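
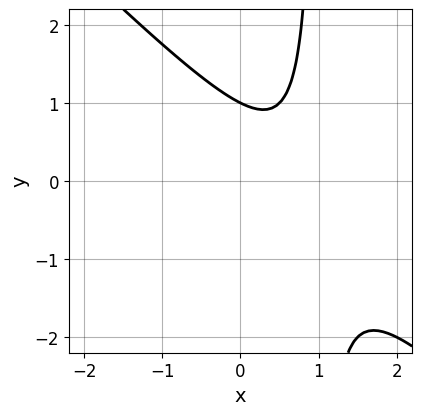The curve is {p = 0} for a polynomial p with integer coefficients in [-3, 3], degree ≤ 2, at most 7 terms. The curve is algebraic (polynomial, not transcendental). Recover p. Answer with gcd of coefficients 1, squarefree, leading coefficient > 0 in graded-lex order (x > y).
2*x^2 + 2*x*y - 3*x - 2*y + 2

The degree is 2 — a generic line meets the curve in up to 2 points.
From the axis intercepts and sections: one y-axis crossing is at y = 1; it misses every integer gridline on the x-axis.
Putting this together gives p.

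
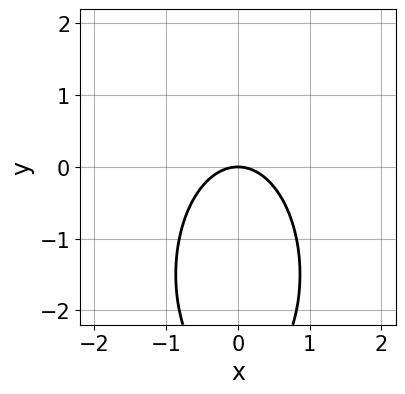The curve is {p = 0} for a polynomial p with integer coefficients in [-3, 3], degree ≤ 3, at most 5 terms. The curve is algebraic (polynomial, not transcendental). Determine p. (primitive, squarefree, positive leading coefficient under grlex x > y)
3*x^2 + y^2 + 3*y

First, deg p = 2.
Then, symmetries: mirror symmetry x ↦ −x ⇒ only even powers of x.
Then, against the integer gridlines: it meets the x-axis at x = 0 (among the integer gridlines); it crosses the y-axis at the gridline y = 0.
Finally, putting this together gives p.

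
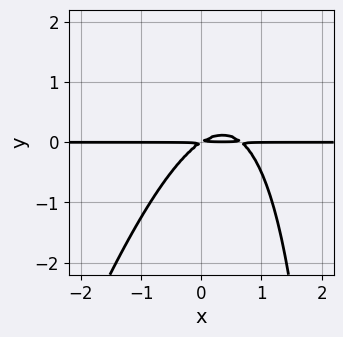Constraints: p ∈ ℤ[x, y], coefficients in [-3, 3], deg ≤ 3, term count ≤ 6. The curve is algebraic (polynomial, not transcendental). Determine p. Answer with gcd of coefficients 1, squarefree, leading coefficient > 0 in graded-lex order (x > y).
(a) deg p = 3. A generic line meets the curve in up to 3 points.
(b) Against the integer gridlines: the visible x-axis segment lies entirely on the curve.
(c) Assembling these constraints gives the stated polynomial.

3*x^2*y - x*y^2 - 2*x*y + 3*y^2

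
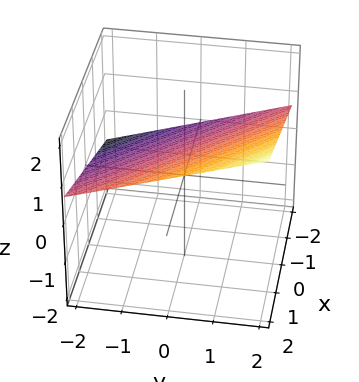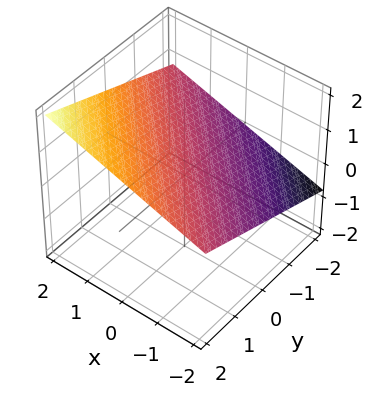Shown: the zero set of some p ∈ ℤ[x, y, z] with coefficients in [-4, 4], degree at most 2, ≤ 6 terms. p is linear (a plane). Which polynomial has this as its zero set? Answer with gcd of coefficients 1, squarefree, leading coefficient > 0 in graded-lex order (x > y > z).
1. deg p = 1. The surface is flat (a plane).
2. From the visible intercepts: it meets the x-axis at x = -2 (among the integer gridlines); it meets the y-axis at y = -2 (among the integer gridlines).
3. Putting this together gives p.

x + y - 3*z + 2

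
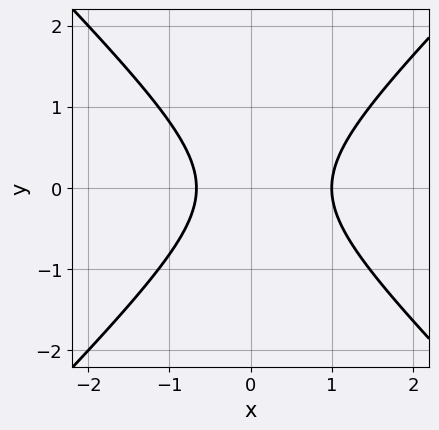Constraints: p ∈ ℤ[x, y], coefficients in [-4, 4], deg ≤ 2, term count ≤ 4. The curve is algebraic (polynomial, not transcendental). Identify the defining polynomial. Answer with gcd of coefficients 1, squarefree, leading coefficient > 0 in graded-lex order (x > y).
3*x^2 - 3*y^2 - x - 2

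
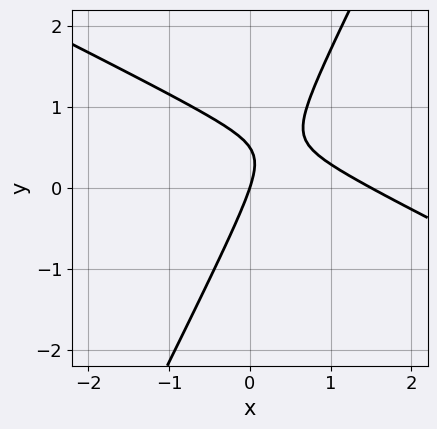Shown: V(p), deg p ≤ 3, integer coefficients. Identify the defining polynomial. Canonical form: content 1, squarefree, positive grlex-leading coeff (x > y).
2*x^2 + 3*x*y - 2*y^2 - 3*x + y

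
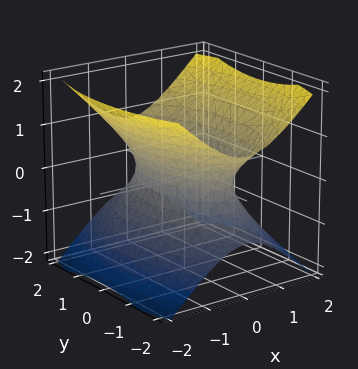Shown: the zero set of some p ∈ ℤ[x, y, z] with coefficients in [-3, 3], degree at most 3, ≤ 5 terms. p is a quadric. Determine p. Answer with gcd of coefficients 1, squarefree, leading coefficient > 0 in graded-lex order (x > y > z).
3*x^2 + y^2 - 3*z^2 - 2

1. deg p = 2. One connected sheet with a waist; a quadric.
2. Symmetries: it's symmetric under x → −x, forcing even powers of x; it's symmetric under z → −z, forcing even powers of z; it's symmetric under y → −y, forcing even powers of y.
3. Observable constraints: no z-intercept at any integer in the box.
4. Putting this together gives p.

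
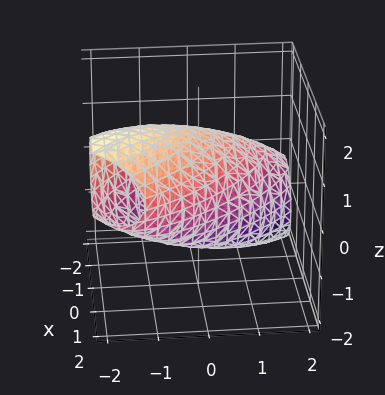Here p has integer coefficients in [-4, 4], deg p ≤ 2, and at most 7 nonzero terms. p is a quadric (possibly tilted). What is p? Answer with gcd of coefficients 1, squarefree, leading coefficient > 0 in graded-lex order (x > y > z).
First, the degree is 2 — no degree-1 surface has this shape.
Finally, matching integer coefficients to the picture gives p.

2*x^2 + 3*x*y + 2*y^2 + 2*y*z + 2*z^2 - 3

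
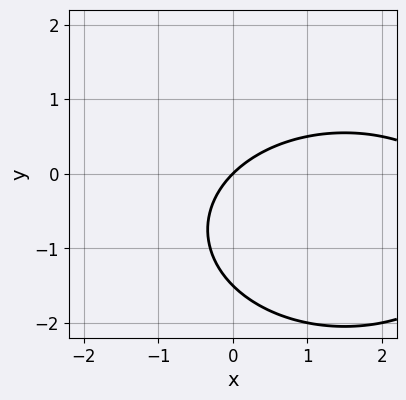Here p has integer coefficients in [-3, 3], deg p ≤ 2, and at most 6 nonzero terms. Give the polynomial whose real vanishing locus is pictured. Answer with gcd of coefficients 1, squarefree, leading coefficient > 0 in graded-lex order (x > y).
First, degree: no degree-1 curve has this shape, so deg p = 2.
Next, from the axis intercepts and sections: it meets the y-axis at y = 0 (among the integer gridlines); one x-axis crossing is at x = 0.
Finally, fitting integer coefficients to these (and the overall shape) gives p.

x^2 + 2*y^2 - 3*x + 3*y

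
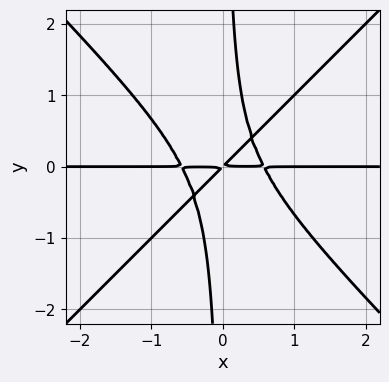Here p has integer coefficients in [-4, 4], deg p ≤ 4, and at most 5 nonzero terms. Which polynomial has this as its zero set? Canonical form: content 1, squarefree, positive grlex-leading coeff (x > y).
(a) Degree: the shape is more complex than any degree-3 curve, so deg p = 4.
(b) Against the integer gridlines: every point of the x-axis in the box is on the curve.
(c) Fitting integer coefficients to these (and the overall shape) gives p.

3*x^3*y - 3*x*y^3 - x*y + y^2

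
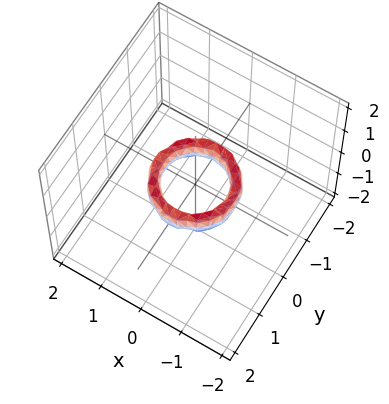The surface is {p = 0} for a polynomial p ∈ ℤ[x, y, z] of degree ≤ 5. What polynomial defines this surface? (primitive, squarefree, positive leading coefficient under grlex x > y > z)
First, degree: the shape is more complex than any degree-3 surface, so deg p = 4.
Next, symmetries: rotational symmetry about the z-axis ⇒ p depends on x, y only through x² + y².
Then, from the visible intercepts: the x-axis gridline crossings are at x ∈ {-1, 1}; the surface avoids every integer z-axis point in the box; the y-axis gridline crossings are at y ∈ {-1, 1}; a circular section at z = 0 has radius between 0 and 1.
Finally, assembling these constraints gives the stated polynomial.

2*x^4 + 4*x^2*y^2 + 2*y^4 - 3*x^2 - 3*y^2 + z^2 + 1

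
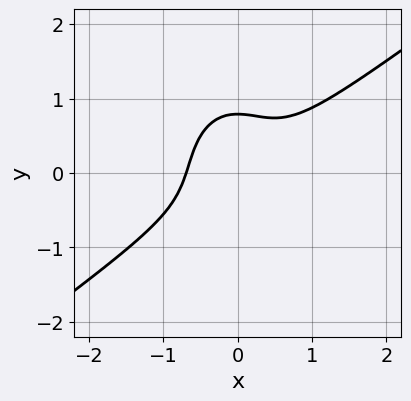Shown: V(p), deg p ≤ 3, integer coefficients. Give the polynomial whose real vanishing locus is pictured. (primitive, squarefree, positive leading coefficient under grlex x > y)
3*x^3 - 3*x^2*y - 2*y^3 + 1

1. Degree: a generic line meets the curve in up to 3 points, so deg p = 3.
2. Putting this together gives p.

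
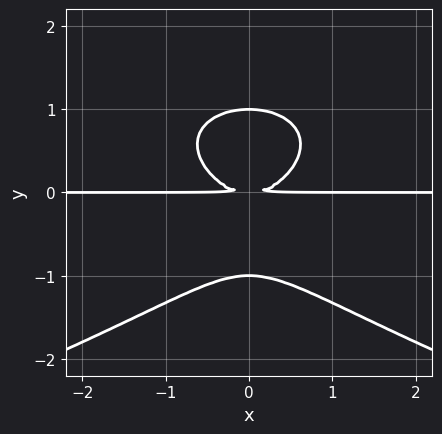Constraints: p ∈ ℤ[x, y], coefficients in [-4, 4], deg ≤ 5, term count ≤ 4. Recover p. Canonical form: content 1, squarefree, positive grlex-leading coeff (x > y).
1. The degree is 4 — the shape is more complex than any degree-3 curve.
2. Symmetries: mirror symmetry x ↦ −x ⇒ only even powers of x.
3. Reading off the gridlines: the visible x-axis segment lies entirely on the curve; the y-axis gridline crossings are at y ∈ {-1, 1}.
4. The integer polynomial consistent with all of this is the stated p.

y^4 + x^2*y - y^2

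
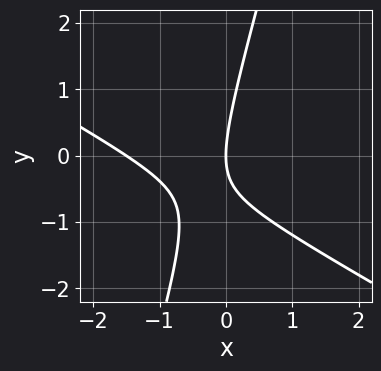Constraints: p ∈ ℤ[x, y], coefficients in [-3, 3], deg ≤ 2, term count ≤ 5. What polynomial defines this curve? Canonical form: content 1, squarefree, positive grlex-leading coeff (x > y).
2*x^2 + 3*x*y - y^2 + 3*x

1. The degree is 2 — the shape is more complex than any degree-1 curve.
2. Against the integer gridlines: one x-axis crossing is at x = 0; one y-axis crossing is at y = 0.
3. The integer polynomial consistent with all of this is the stated p.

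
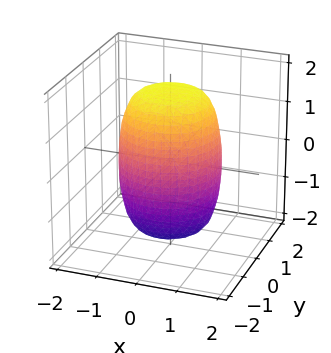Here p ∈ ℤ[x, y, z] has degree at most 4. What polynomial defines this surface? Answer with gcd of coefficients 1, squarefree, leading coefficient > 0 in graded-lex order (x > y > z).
1. The degree is 4 — the shape is more complex than any degree-3 surface.
2. Symmetries: rotational symmetry about the z-axis ⇒ p depends on x, y only through x² + y².
3. Reading off the gridlines: a circular section at z = -1 has radius between 1 and 2.
4. Fitting integer coefficients to these (and the overall shape) gives p.

2*x^4 + 4*x^2*y^2 + 2*y^4 - x^2 - y^2 + z^2 - 3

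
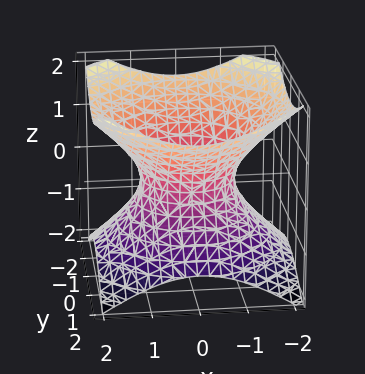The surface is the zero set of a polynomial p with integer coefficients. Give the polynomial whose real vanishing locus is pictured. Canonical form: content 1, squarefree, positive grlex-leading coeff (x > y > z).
1. deg p = 2.
2. Symmetries: mirror symmetry z ↦ −z ⇒ only even powers of z; the z-axis is an axis of rotation, so x and y enter only as x² + y².
3. From the visible intercepts: a circular section at z = -1 has radius between 1 and 2; the y-axis gridline crossings are at y ∈ {-1, 1}; no z-intercept at any integer in the box; the x-axis gridline crossings are at x ∈ {-1, 1}.
4. Together with the visible shape, these determine p as stated.

2*x^2 + 2*y^2 - 3*z^2 - 2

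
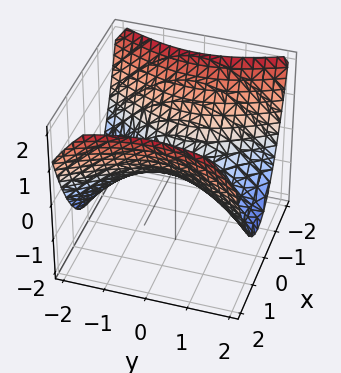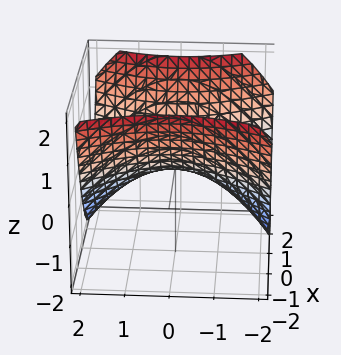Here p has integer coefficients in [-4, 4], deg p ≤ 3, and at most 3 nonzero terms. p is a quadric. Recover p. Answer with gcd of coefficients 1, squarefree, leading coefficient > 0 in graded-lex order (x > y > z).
First, deg p = 2.
Then, symmetries: the x ↦ −x reflection is a symmetry, so x appears only in even powers; it's symmetric under y → −y, forcing even powers of y.
Then, checking where it meets the axes: one y-axis crossing is at y = 0; it meets the z-axis at z = 0 (among the integer gridlines); it crosses the x-axis at the gridline x = 0.
Finally, assembling these constraints gives the stated polynomial.

2*x^2 - y^2 - 3*z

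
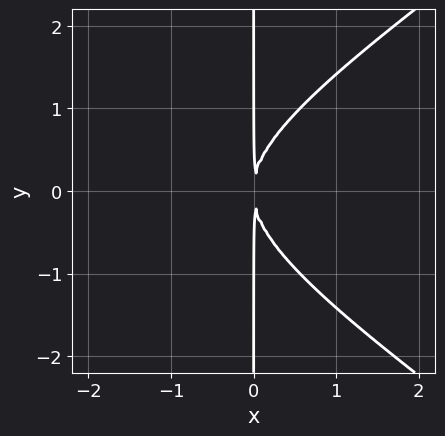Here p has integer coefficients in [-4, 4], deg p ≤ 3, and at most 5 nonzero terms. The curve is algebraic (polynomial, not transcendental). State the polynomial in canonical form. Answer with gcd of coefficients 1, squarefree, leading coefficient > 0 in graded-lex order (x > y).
x^3 - 2*x*y^2 + 3*x^2

(a) deg p = 3. The shape is more complex than any degree-2 curve.
(b) Symmetries: mirror symmetry y ↦ −y ⇒ only even powers of y.
(c) From the visible intercepts: the visible y-axis segment lies entirely on the curve.
(d) Fitting integer coefficients to these (and the overall shape) gives p.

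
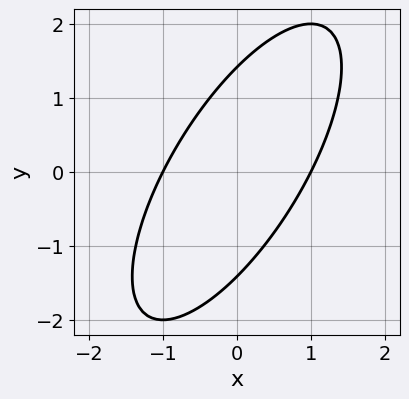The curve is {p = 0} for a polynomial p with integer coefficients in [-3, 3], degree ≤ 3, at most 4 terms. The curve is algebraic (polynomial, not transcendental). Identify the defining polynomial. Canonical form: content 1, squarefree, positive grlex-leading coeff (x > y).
First, deg p = 2.
Next, reading off the gridlines: among the integer gridlines, it crosses the x-axis at x ∈ {-1, 1}.
Finally, putting this together gives p.

2*x^2 - 2*x*y + y^2 - 2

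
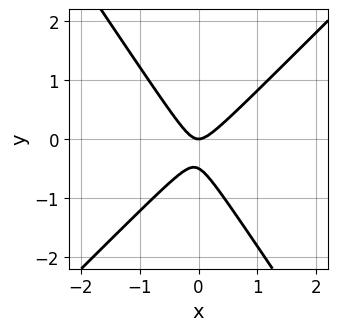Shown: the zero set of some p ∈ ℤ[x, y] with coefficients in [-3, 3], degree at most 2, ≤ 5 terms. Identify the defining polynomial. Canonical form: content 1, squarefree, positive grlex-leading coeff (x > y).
3*x^2 - x*y - 2*y^2 - y

First, deg p = 2. The shape is more complex than any degree-1 curve.
Next, reading off the gridlines: one x-axis crossing is at x = 0; it meets the y-axis at y = 0 (among the integer gridlines).
Finally, fitting integer coefficients to these (and the overall shape) gives p.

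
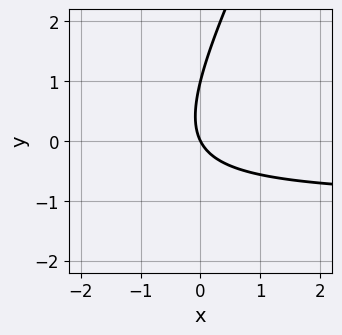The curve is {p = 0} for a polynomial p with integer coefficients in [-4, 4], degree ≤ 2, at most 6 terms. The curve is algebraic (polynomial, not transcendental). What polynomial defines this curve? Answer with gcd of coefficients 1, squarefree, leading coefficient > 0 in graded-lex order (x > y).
(a) deg p = 2.
(b) Observable constraints: among the integer gridlines, it crosses the y-axis at y ∈ {0, 1}; it meets the x-axis at x = 0 (among the integer gridlines).
(c) Assembling these constraints gives the stated polynomial.

2*x*y - y^2 + 2*x + y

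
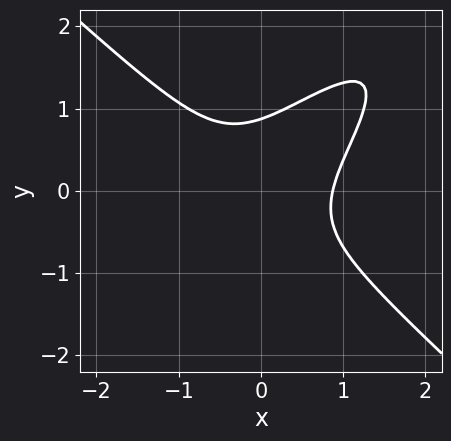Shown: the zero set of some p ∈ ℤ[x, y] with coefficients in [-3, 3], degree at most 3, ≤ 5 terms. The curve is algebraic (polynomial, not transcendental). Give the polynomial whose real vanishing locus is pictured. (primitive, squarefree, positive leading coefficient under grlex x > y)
deg p = 3. The shape is more complex than any degree-2 curve.
Solving for integer coefficients yields p as stated.

3*x^3 - 2*x^2*y - 3*x*y^2 + 3*y^3 - 2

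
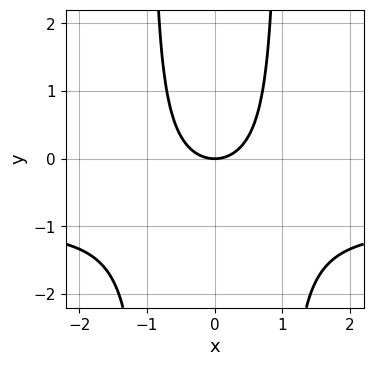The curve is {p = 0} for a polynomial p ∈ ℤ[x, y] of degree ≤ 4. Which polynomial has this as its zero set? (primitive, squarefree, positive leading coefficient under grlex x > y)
x^2*y + x^2 - y

The degree is 3 — no degree-2 curve has this shape.
Symmetries: mirror symmetry x ↦ −x ⇒ only even powers of x.
Reading off the gridlines: one y-axis crossing is at y = 0; it meets the x-axis at x = 0 (among the integer gridlines).
Fitting integer coefficients to these (and the overall shape) gives p.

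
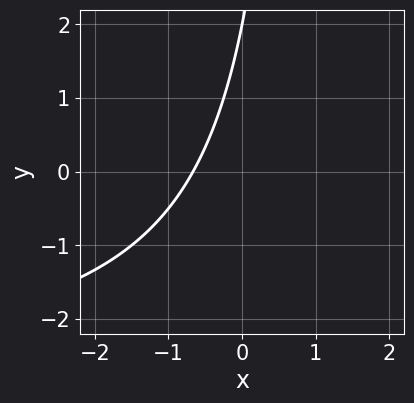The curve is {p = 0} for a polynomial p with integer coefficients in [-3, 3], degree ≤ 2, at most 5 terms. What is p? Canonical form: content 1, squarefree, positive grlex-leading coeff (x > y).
x*y + 3*x - y + 2

First, the degree is 2 — the shape is more complex than any degree-1 curve.
Then, reading off the gridlines: it crosses the y-axis at the gridline y = 2.
Finally, the integer polynomial consistent with all of this is the stated p.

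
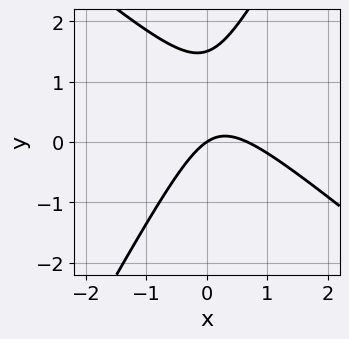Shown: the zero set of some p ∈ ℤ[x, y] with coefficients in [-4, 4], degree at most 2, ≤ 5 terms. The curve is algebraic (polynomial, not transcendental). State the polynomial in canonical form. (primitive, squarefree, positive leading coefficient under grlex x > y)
3*x^2 + 2*x*y - 2*y^2 - 2*x + 3*y

The degree is 2 — no degree-1 curve has this shape.
Observable constraints: it crosses the y-axis at the gridline y = 0; it crosses the x-axis at the gridline x = 0.
Putting this together gives p.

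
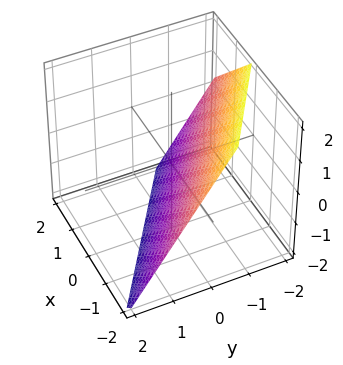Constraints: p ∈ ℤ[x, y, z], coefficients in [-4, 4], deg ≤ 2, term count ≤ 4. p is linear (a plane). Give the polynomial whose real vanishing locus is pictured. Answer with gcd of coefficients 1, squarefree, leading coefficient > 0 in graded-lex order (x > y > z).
2*x + 3*y + 2*z + 2

First, deg p = 1.
Then, from the axis intercepts and sections: it crosses the z-axis at the gridline z = -1; one x-axis crossing is at x = -1.
Finally, these observations pin down the coefficients.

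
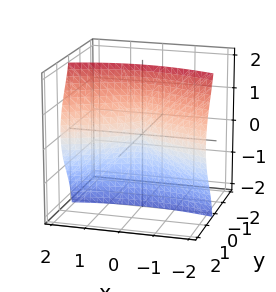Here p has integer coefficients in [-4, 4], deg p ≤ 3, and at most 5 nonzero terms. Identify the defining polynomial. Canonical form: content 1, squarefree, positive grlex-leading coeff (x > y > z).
3*y^3 + 3*y*z^2 - x^2 - y*z

First, the degree is 3 — no degree-2 surface has this shape.
Then, from the axis intercepts and sections: it crosses the x-axis at the gridline x = 0; one y-axis crossing is at y = 0.
Finally, solving for integer coefficients yields p as stated. Check: (0, 0, -2) on the z-axis lies on the surface, and p(0, 0, -2) = 0. ✓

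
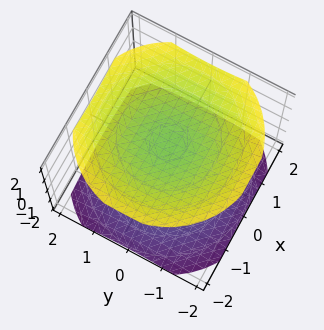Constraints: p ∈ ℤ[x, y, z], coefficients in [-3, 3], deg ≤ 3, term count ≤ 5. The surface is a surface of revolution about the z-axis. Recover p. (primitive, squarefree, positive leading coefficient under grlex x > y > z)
x^2 + y^2 - 2*z^2 + 3

First, there are 2 components. Treating them together as one polynomial.
Then, deg p = 2. The shape is more complex than any degree-1 surface.
Then, symmetry: the surface is invariant under rotation about z: p = q(x² + y², z).
Next, from the axis intercepts and sections: the surface avoids every integer x-axis point in the box; it misses every integer gridline on the y-axis.
Finally, together with the visible shape, these determine p as stated.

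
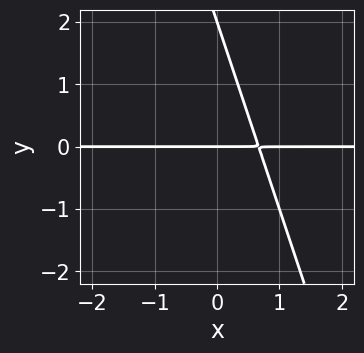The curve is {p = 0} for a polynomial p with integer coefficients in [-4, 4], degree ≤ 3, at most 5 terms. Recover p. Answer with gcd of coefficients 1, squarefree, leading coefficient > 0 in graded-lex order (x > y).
3*x*y + y^2 - 2*y

Degree: the shape is more complex than any degree-1 curve, so deg p = 2.
From the visible intercepts: the y-axis gridline crossings are at y ∈ {0, 2}; the visible x-axis segment lies entirely on the curve.
Together with the visible shape, these determine p as stated.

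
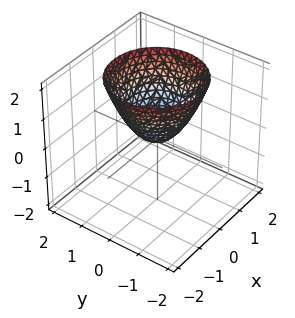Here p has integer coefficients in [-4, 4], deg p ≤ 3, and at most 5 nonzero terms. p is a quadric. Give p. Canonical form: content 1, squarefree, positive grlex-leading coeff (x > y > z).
x^2 + y^2 - z

1. deg p = 2. A single bowl opening along one axis; a quadric.
2. Symmetries: rotational symmetry about the z-axis ⇒ p depends on x, y only through x² + y².
3. From the axis intercepts and sections: a circular section at z = 1 has radius exactly 1; it meets the x-axis at x = 0 (among the integer gridlines); one z-axis crossing is at z = 0; one y-axis crossing is at y = 0.
4. Matching integer coefficients to the picture gives p.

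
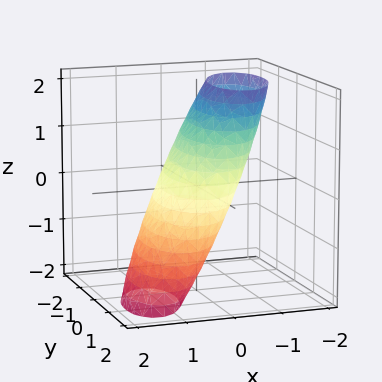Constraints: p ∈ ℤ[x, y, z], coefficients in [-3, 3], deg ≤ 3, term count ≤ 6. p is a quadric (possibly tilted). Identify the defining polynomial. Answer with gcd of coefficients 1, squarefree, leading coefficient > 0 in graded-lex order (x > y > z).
3*x^2 - x*y + 3*x*z + y^2 + z^2 - 2

1. Degree: the shape is more complex than any degree-1 surface, so deg p = 2.
2. Putting this together gives p.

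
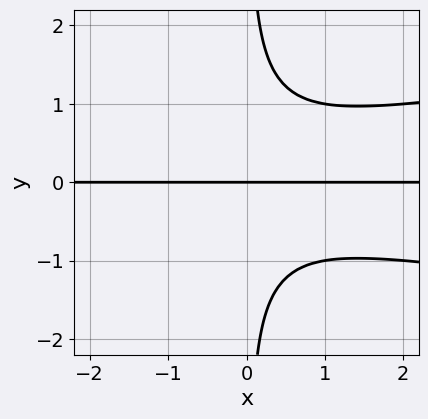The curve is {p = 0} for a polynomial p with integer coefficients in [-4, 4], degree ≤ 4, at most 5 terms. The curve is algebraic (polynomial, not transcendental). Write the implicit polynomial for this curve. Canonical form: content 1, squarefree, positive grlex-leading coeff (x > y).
3*x*y^3 - x^2*y - 2*y

(a) Degree: no degree-3 curve has this shape, so deg p = 4.
(b) Observable constraints: it meets the y-axis at y = 0 (among the integer gridlines); every point of the x-axis in the box is on the curve.
(c) Fitting integer coefficients to these (and the overall shape) gives p.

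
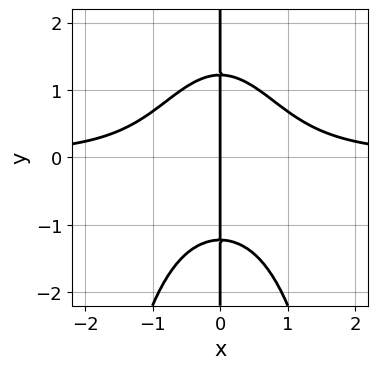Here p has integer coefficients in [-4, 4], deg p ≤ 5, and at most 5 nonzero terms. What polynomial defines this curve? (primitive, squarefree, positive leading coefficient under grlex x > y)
3*x^3*y + 2*x*y^2 - 3*x

deg p = 4.
From the visible intercepts: every point of the y-axis in the box is on the curve; it crosses the x-axis at the gridline x = 0.
Assembling these constraints gives the stated polynomial.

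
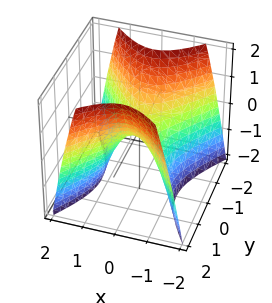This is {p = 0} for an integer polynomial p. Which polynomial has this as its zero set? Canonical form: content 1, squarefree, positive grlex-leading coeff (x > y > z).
deg p = 2.
Symmetries: it's symmetric under x → −x, forcing even powers of x; mirror symmetry y ↦ −y ⇒ only even powers of y.
From the axis intercepts and sections: it crosses the z-axis at the gridline z = 0; it crosses the x-axis at the gridline x = 0.
Solving for integer coefficients yields p as stated.

3*x^2 - 2*y^2 + 2*z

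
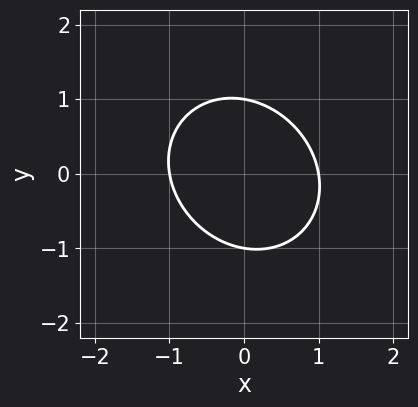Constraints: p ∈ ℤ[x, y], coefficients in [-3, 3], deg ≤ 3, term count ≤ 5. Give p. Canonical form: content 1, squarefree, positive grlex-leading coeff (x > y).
3*x^2 + x*y + 3*y^2 - 3

(a) Degree: a generic line meets the curve in up to 2 points, so deg p = 2.
(b) Reading off the gridlines: the y-axis gridline crossings are at y ∈ {-1, 1}; among the integer gridlines, it crosses the x-axis at x ∈ {-1, 1}.
(c) The integer polynomial consistent with all of this is the stated p.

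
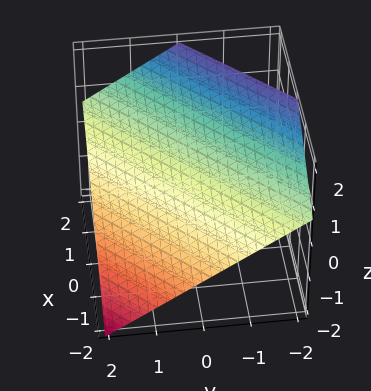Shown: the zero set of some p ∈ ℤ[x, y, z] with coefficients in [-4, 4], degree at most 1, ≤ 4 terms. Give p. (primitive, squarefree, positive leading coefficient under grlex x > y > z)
(a) deg p = 1.
(b) From the axis intercepts and sections: it crosses the y-axis at the gridline y = 1; it meets the x-axis at x = -1 (among the integer gridlines).
(c) The integer polynomial consistent with all of this is the stated p.

2*x - 2*y - 3*z + 2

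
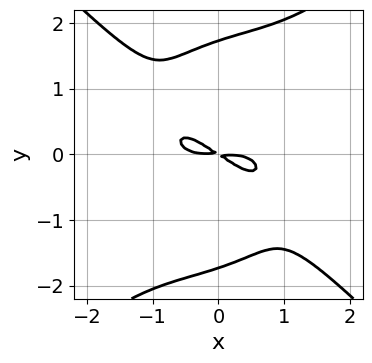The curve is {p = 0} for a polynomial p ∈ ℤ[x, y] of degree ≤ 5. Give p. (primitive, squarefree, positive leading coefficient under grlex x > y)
x^4 - y^4 + 2*x*y + 3*y^2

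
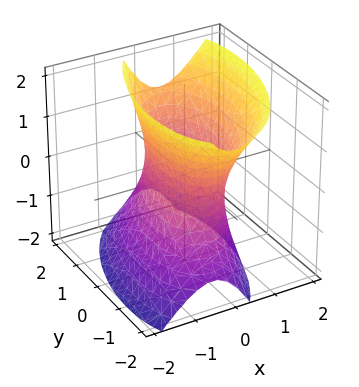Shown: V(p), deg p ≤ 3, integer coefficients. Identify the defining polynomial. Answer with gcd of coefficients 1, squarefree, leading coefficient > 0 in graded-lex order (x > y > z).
3*x^2 - x*y - x*z + y^2 - z^2 - 2

The degree is 2 — a generic line meets the surface in up to 2 points.
Against the integer gridlines: the surface avoids every integer z-axis point in the box.
Matching integer coefficients to the picture gives p.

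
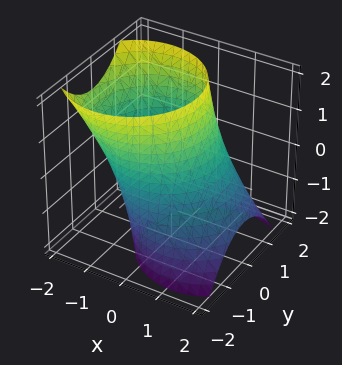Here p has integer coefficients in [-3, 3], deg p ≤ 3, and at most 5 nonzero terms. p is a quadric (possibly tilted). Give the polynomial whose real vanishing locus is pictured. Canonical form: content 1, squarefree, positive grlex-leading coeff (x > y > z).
First, the degree is 2 — a generic line meets the surface in up to 2 points.
Next, checking where it meets the axes: it misses every integer gridline on the z-axis.
Finally, assembling these constraints gives the stated polynomial.

x^2 + x*z + y^2 - 2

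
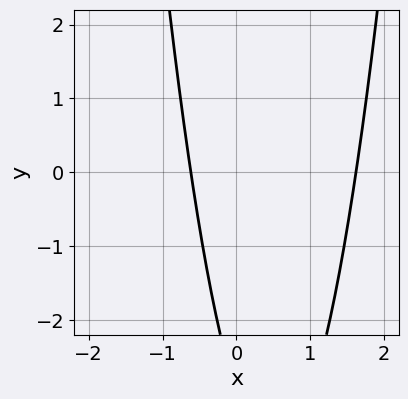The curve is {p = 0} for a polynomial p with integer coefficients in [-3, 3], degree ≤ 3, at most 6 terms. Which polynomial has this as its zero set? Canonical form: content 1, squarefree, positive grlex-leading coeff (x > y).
1. deg p = 2.
2. From the axis intercepts and sections: it misses every integer gridline on the y-axis.
3. Together with the visible shape, these determine p as stated.

3*x^2 - 3*x - y - 3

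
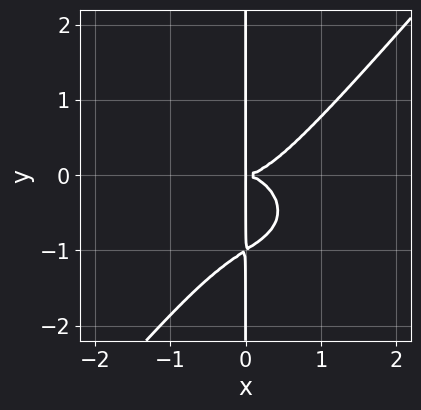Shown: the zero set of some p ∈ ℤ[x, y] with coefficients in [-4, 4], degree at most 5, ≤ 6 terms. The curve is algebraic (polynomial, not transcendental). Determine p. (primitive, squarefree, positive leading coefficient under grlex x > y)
2*x^4 + 2*x^2*y^2 - 3*x*y^3 - 3*x*y^2

1. deg p = 4. A generic line meets the curve in up to 4 points.
2. From the axis intercepts and sections: the visible y-axis segment lies entirely on the curve.
3. The integer polynomial consistent with all of this is the stated p.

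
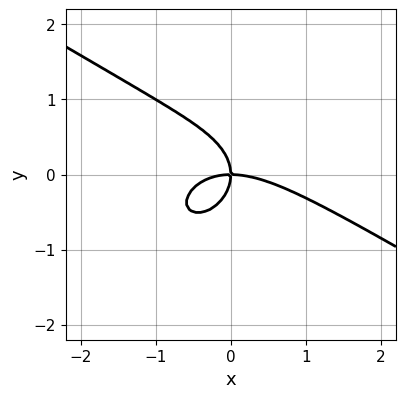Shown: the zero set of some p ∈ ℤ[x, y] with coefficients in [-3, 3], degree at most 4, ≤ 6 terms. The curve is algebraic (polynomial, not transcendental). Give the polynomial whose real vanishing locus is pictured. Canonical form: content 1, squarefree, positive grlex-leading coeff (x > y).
x^3 + x^2*y + 2*y^3 + 2*x*y

The degree is 3 — a generic line meets the curve in up to 3 points.
From the visible intercepts: it crosses the y-axis at the gridline y = 0; one x-axis crossing is at x = 0.
Together with the visible shape, these determine p as stated.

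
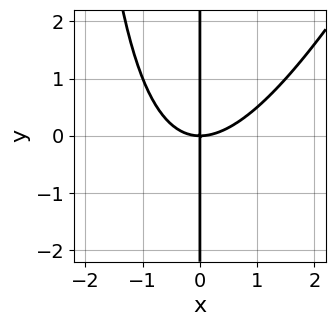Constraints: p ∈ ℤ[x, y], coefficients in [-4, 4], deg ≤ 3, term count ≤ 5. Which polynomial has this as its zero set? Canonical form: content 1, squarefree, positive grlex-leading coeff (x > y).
1. The degree is 3 — a generic line meets the curve in up to 3 points.
2. Against the integer gridlines: one x-axis crossing is at x = 0; every point of the y-axis in the box is on the curve.
3. Matching integer coefficients to the picture gives p.

2*x^3 - x^2*y - 3*x*y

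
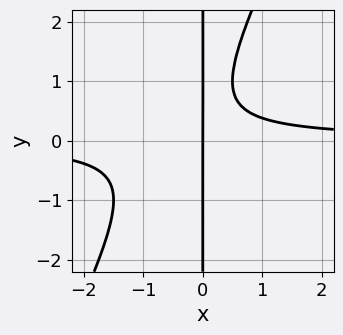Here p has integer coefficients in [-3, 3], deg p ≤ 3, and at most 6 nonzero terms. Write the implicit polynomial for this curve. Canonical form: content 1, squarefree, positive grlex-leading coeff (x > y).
2*x^2*y - x*y^2 + x*y - x

1. Degree: the shape is more complex than any degree-2 curve, so deg p = 3.
2. Against the integer gridlines: every point of the y-axis in the box is on the curve; one x-axis crossing is at x = 0.
3. Matching integer coefficients to the picture gives p.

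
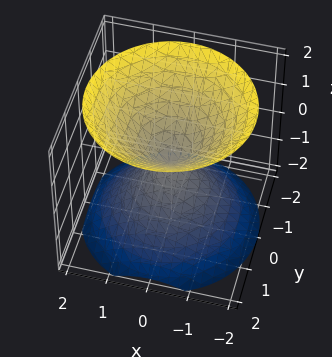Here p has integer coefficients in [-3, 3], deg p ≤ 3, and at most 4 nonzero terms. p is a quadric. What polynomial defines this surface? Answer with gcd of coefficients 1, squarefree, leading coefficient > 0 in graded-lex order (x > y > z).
1. The picture has 2 separate pieces. Treating them together as one polynomial.
2. Degree: two nappes meeting at a single point; a quadric, so deg p = 2.
3. Symmetries: the z-axis is an axis of rotation, so x and y enter only as x² + y²; it's symmetric under z → −z, forcing even powers of z.
4. Against the integer gridlines: it crosses the z-axis at the gridline z = 0; it crosses the y-axis at the gridline y = 0; it meets the x-axis at x = 0 (among the integer gridlines); a circular section at z = -1 has radius exactly 1.
5. Assembling these constraints gives the stated polynomial.

x^2 + y^2 - z^2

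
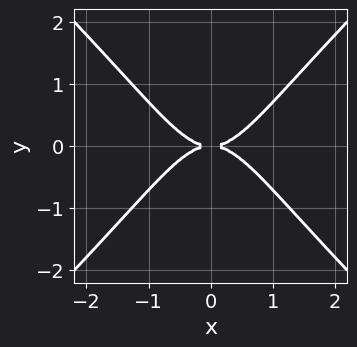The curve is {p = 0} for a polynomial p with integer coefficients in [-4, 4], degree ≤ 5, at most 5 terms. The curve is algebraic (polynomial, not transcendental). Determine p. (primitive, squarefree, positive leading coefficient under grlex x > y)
1. The degree is 4 — the shape is more complex than any degree-3 curve.
2. Symmetries: it's symmetric under y → −y, forcing even powers of y; mirror symmetry x ↦ −x ⇒ only even powers of x.
3. Reading off the gridlines: one x-axis crossing is at x = 0; it crosses the y-axis at the gridline y = 0.
4. Putting this together gives p.

x^4 - x^2*y^2 - y^2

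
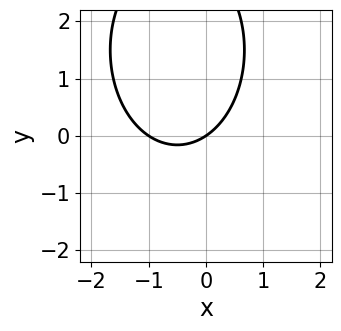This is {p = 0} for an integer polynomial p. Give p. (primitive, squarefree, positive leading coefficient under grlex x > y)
2*x^2 + y^2 + 2*x - 3*y

First, the degree is 2 — no degree-1 curve has this shape.
Next, from the visible intercepts: among the integer gridlines, it crosses the x-axis at x ∈ {-1, 0}; it crosses the y-axis at the gridline y = 0.
Finally, fitting integer coefficients to these (and the overall shape) gives p.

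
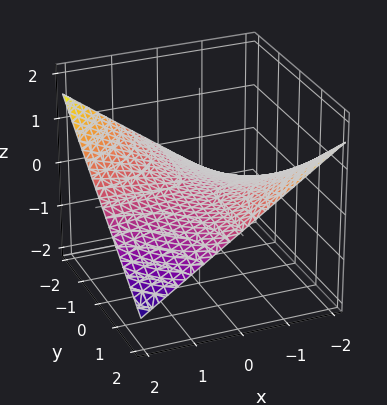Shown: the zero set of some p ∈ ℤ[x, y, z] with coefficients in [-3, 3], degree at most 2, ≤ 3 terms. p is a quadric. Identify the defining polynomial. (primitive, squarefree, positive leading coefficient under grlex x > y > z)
First, the degree is 2 — a hyperbolic paraboloid; a quadric.
Then, from the axis intercepts and sections: the visible y-axis segment lies entirely on the surface; every point of the x-axis in the box is on the surface.
Finally, solving for integer coefficients yields p as stated.

x*y + 3*z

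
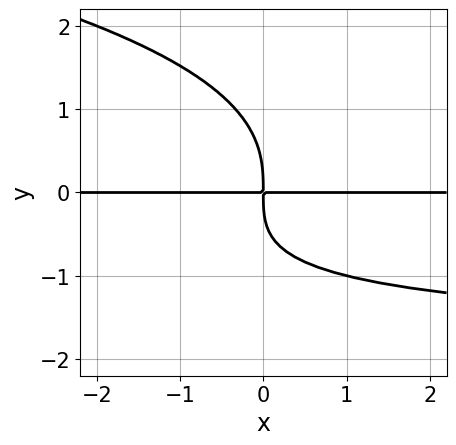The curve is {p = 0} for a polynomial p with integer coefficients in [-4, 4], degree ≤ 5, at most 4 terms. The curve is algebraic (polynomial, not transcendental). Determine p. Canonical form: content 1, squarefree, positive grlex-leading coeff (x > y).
y^4 + x*y^2 + 2*x*y

deg p = 4.
Against the integer gridlines: the visible x-axis segment lies entirely on the curve.
The integer polynomial consistent with all of this is the stated p.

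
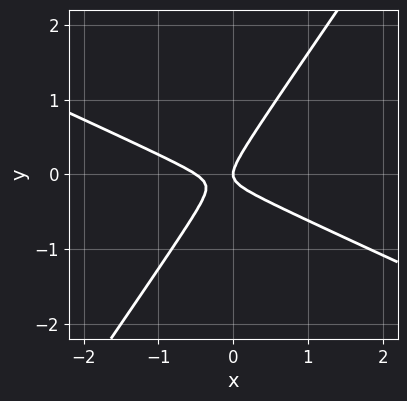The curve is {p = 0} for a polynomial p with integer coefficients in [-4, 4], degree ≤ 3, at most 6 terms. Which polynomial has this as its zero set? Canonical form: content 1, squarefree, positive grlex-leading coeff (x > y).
2*x^2 + 3*x*y - 3*y^2 + x

deg p = 2. The shape is more complex than any degree-1 curve.
Reading off the gridlines: it meets the x-axis at x = 0 (among the integer gridlines); one y-axis crossing is at y = 0.
The integer polynomial consistent with all of this is the stated p.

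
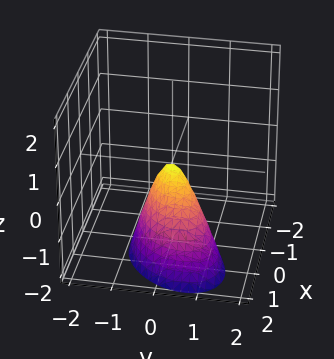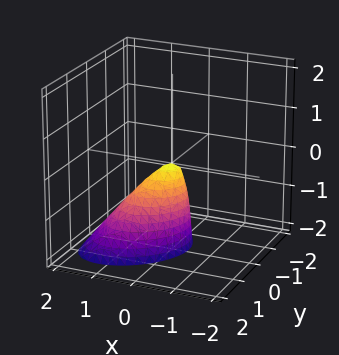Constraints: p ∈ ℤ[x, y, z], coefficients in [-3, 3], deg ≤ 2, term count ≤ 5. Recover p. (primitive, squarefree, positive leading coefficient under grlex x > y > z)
3*x^2 - 2*x*y + 2*x*z + 3*y^2 + z

(a) deg p = 2. No degree-1 surface has this shape.
(b) From the axis intercepts and sections: one z-axis crossing is at z = 0; it meets the y-axis at y = 0 (among the integer gridlines); one x-axis crossing is at x = 0.
(c) Together with the visible shape, these determine p as stated.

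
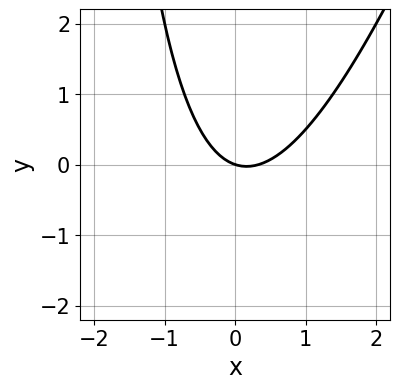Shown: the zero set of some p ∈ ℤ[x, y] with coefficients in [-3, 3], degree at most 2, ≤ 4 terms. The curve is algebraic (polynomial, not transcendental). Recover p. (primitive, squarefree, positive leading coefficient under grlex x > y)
3*x^2 - x*y - x - 3*y

The degree is 2 — a generic line meets the curve in up to 2 points.
From the visible intercepts: it meets the x-axis at x = 0 (among the integer gridlines); it meets the y-axis at y = 0 (among the integer gridlines).
Fitting integer coefficients to these (and the overall shape) gives p.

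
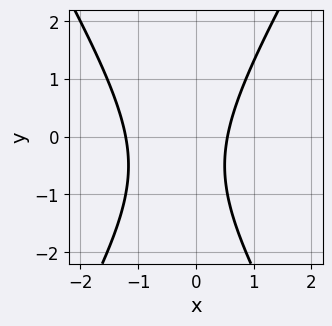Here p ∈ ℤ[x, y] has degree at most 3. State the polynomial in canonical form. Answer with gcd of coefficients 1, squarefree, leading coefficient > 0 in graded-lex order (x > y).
3*x^2 - y^2 + 2*x - y - 2

First, the degree is 2 — the shape is more complex than any degree-1 curve.
Next, observable constraints: no y-intercept at any integer in the box.
Finally, together with the visible shape, these determine p as stated.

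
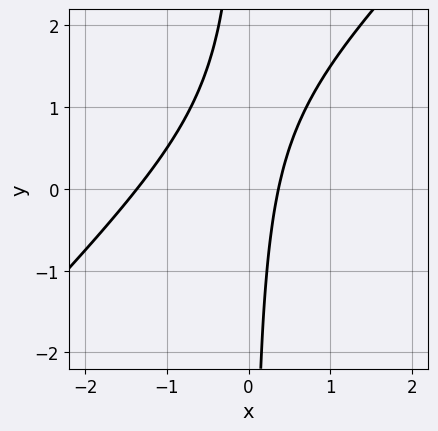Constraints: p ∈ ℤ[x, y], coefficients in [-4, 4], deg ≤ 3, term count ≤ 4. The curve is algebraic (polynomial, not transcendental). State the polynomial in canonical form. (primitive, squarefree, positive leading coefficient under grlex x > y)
1. Degree: a generic line meets the curve in up to 2 points, so deg p = 2.
2. Against the integer gridlines: it misses every integer gridline on the y-axis.
3. Assembling these constraints gives the stated polynomial.

2*x^2 - 2*x*y + 2*x - 1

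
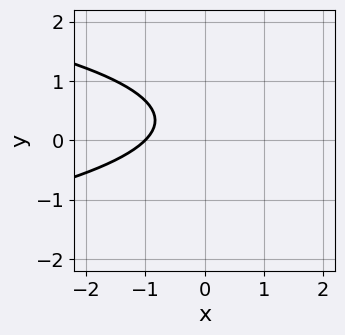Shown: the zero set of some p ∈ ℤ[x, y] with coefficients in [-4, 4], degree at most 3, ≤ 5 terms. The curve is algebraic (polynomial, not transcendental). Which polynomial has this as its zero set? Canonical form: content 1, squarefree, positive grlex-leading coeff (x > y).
3*y^2 + 2*x - 2*y + 2

(a) The degree is 2 — no degree-1 curve has this shape.
(b) From the visible intercepts: the curve avoids every integer y-axis point in the box; one x-axis crossing is at x = -1.
(c) Putting this together gives p.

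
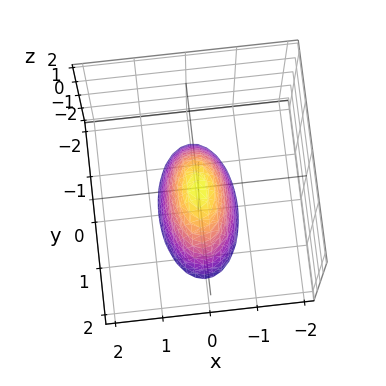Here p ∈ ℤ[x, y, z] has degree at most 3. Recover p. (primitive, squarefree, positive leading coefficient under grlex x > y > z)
3*x^2 + y^2 + z

First, the degree is 2 — a single bowl opening along one axis; a quadric.
Next, symmetries: the y ↦ −y reflection is a symmetry, so y appears only in even powers; it's symmetric under x → −x, forcing even powers of x.
Next, reading off the gridlines: one z-axis crossing is at z = 0; it meets the x-axis at x = 0 (among the integer gridlines); it meets the y-axis at y = 0 (among the integer gridlines).
Finally, putting this together gives p.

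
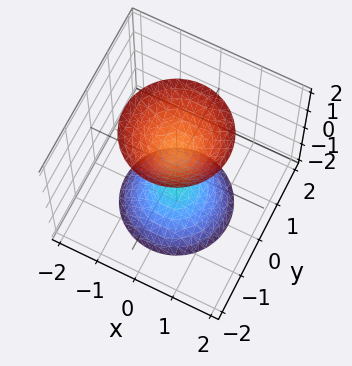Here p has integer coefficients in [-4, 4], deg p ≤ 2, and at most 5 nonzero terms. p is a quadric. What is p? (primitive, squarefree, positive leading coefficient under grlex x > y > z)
2*x^2 + 2*y^2 - z^2 + 1

(a) I count 2 distinct pieces. Treating them together as one polynomial.
(b) deg p = 2. Two separate bowl-shaped sheets opening away from each other; a quadric.
(c) Symmetries: mirror symmetry z ↦ −z ⇒ only even powers of z; the z-axis is an axis of rotation, so x and y enter only as x² + y².
(d) Observable constraints: the z-axis gridline crossings are at z ∈ {-1, 1}; a circular section at z = -2 has radius between 1 and 2; the surface avoids every integer y-axis point in the box.
(e) The integer polynomial consistent with all of this is the stated p.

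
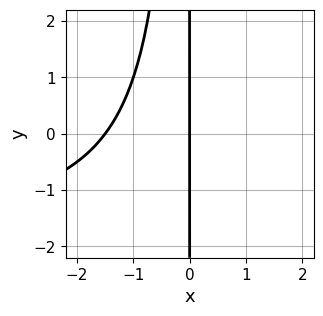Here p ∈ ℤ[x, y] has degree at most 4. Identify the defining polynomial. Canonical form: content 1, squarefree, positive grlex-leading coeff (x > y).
x^2*y + 2*x^2 + 3*x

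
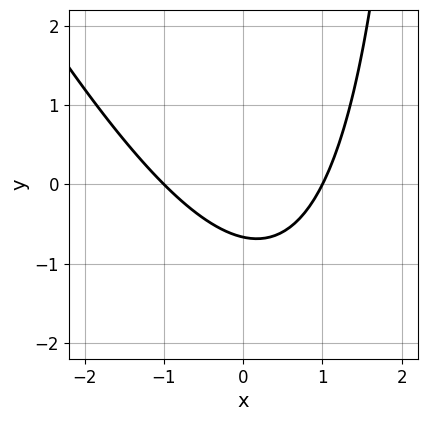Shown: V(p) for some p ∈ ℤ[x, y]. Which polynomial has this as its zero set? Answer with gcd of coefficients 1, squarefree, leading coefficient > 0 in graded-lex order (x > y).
(a) deg p = 2. A generic line meets the curve in up to 2 points.
(b) Reading off the gridlines: among the integer gridlines, it crosses the x-axis at x ∈ {-1, 1}.
(c) Putting this together gives p.

2*x^2 + x*y - 3*y - 2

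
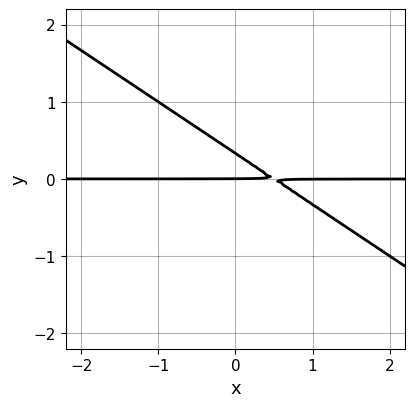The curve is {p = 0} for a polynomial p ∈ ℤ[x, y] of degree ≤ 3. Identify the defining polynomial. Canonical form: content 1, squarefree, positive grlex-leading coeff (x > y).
2*x*y + 3*y^2 - y

Degree: no degree-1 curve has this shape, so deg p = 2.
Checking where it meets the axes: it meets the y-axis at y = 0 (among the integer gridlines); every point of the x-axis in the box is on the curve.
Assembling these constraints gives the stated polynomial.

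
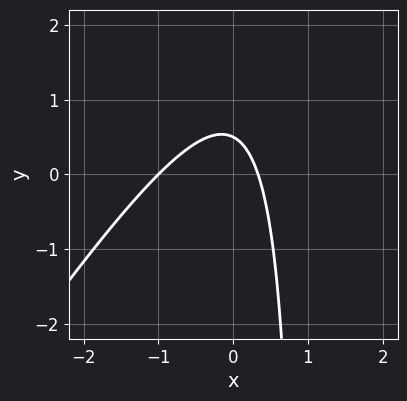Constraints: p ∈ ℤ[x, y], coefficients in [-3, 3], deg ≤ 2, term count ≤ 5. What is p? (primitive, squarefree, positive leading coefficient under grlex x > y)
Degree: no degree-1 curve has this shape, so deg p = 2.
Checking where it meets the axes: it meets the x-axis at x = -1 (among the integer gridlines).
Matching integer coefficients to the picture gives p.

3*x^2 - 2*x*y + 2*x + 2*y - 1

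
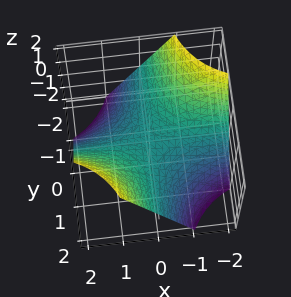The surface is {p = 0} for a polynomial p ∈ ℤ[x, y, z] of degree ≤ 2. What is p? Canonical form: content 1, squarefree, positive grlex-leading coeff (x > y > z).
x*y - z

(a) Degree: a saddle surface; a quadric, so deg p = 2.
(b) From the axis intercepts and sections: every point of the y-axis in the box is on the surface; every point of the x-axis in the box is on the surface; it meets the z-axis at z = 0 (among the integer gridlines).
(c) Putting this together gives p.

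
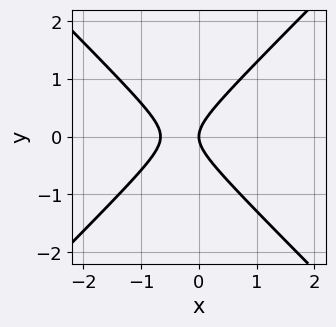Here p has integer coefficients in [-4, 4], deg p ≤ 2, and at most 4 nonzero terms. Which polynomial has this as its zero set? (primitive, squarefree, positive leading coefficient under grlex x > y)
Degree: a generic line meets the curve in up to 2 points, so deg p = 2.
Symmetries: mirror symmetry y ↦ −y ⇒ only even powers of y.
Reading off the gridlines: one x-axis crossing is at x = 0; it meets the y-axis at y = 0 (among the integer gridlines).
These observations pin down the coefficients.

3*x^2 - 3*y^2 + 2*x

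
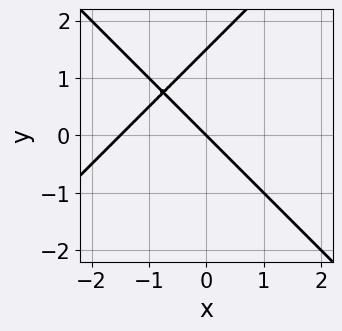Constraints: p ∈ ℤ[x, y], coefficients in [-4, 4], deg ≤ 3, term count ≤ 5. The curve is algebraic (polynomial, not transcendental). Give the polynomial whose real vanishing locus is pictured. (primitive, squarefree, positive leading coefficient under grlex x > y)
1. The degree is 2 — no degree-1 curve has this shape.
2. Checking where it meets the axes: one x-axis crossing is at x = 0; it crosses the y-axis at the gridline y = 0.
3. These observations pin down the coefficients.

2*x^2 - 2*y^2 + 3*x + 3*y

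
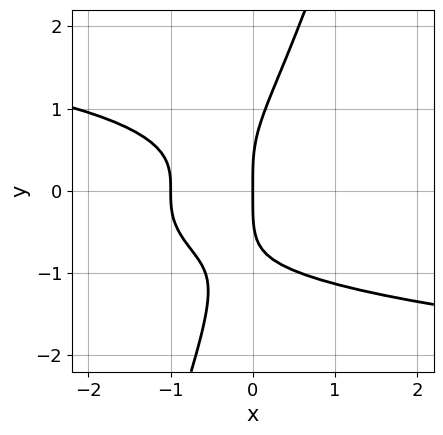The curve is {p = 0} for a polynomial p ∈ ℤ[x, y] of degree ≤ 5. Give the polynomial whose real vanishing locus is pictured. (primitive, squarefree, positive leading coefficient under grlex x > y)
3*x*y^3 - y^4 + 3*x^2 + 3*x

First, the degree is 4 — a generic line meets the curve in up to 4 points.
Next, from the axis intercepts and sections: among the integer gridlines, it crosses the x-axis at x ∈ {-1, 0}; it meets the y-axis at y = 0 (among the integer gridlines).
Finally, fitting integer coefficients to these (and the overall shape) gives p.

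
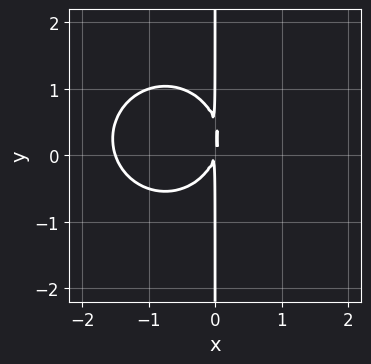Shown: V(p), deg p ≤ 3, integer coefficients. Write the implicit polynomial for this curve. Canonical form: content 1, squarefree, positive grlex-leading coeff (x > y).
1. Degree: no degree-2 curve has this shape, so deg p = 3.
2. Checking where it meets the axes: every point of the y-axis in the box is on the curve.
3. Fitting integer coefficients to these (and the overall shape) gives p.

2*x^3 + 2*x*y^2 + 3*x^2 - x*y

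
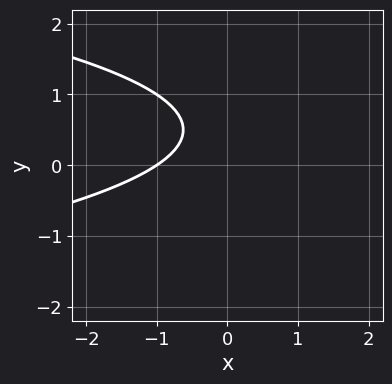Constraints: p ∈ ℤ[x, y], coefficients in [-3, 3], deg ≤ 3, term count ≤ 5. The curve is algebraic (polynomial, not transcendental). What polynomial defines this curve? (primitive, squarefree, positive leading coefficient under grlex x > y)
3*y^2 + 2*x - 3*y + 2

(a) deg p = 2. A generic line meets the curve in up to 2 points.
(b) Reading off the gridlines: the curve avoids every integer y-axis point in the box; it meets the x-axis at x = -1 (among the integer gridlines).
(c) Fitting integer coefficients to these (and the overall shape) gives p.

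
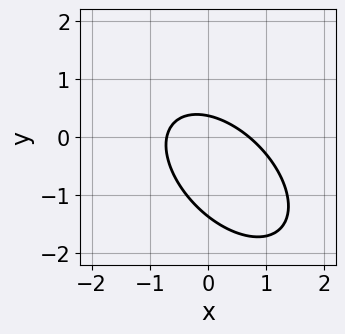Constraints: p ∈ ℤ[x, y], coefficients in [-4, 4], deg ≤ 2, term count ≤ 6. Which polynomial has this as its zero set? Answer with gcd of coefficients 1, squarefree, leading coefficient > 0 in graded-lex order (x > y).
(a) Degree: a generic line meets the curve in up to 2 points, so deg p = 2.
(b) Putting this together gives p.

2*x^2 + 2*x*y + 2*y^2 + 2*y - 1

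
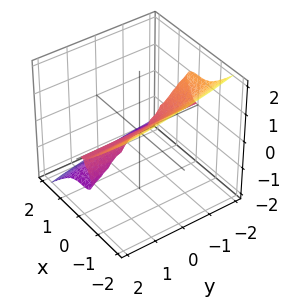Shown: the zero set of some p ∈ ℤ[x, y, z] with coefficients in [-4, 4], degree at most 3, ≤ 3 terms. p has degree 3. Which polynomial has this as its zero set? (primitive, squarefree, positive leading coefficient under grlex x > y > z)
1. deg p = 3.
2. Against the integer gridlines: every point of the y-axis in the box is on the surface; one z-axis crossing is at z = 0.
3. Fitting integer coefficients to these (and the overall shape) gives p.

2*x^3 + y*z^2 + 2*z^3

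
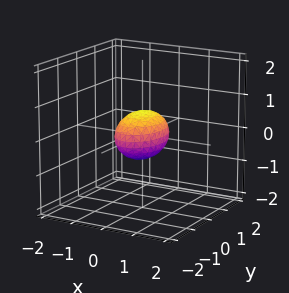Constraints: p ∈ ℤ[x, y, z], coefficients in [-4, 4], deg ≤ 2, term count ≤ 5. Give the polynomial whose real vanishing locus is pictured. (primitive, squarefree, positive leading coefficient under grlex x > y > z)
2*x^2 + y^2 + 2*z^2 - 1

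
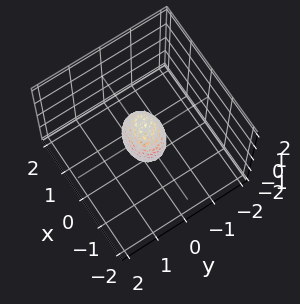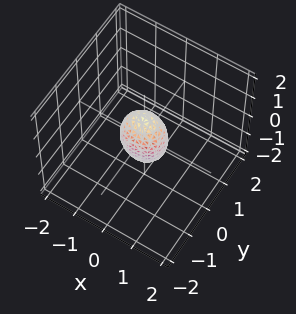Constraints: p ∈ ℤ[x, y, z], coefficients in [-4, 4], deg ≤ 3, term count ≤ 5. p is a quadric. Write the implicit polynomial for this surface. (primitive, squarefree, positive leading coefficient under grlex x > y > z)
(a) Degree: bounded and convex; a quadric, so deg p = 2.
(b) Symmetries: the x ↦ −x reflection is a symmetry, so x appears only in even powers; the y ↦ −y reflection is a symmetry, so y appears only in even powers; the z ↦ −z reflection is a symmetry, so z appears only in even powers.
(c) Reading off the gridlines: among the integer gridlines, it crosses the z-axis at z ∈ {-1, 1}.
(d) The integer polynomial consistent with all of this is the stated p.

2*x^2 + 3*y^2 + z^2 - 1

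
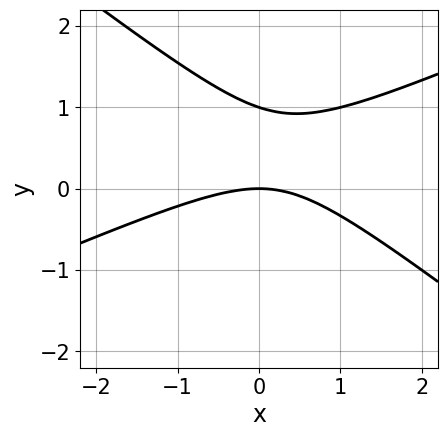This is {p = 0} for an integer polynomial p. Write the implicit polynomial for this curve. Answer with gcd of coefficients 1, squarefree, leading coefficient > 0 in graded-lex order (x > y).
x^2 - x*y - 3*y^2 + 3*y

(a) The degree is 2 — a generic line meets the curve in up to 2 points.
(b) From the axis intercepts and sections: it crosses the x-axis at the gridline x = 0; the y-axis gridline crossings are at y ∈ {0, 1}.
(c) The integer polynomial consistent with all of this is the stated p.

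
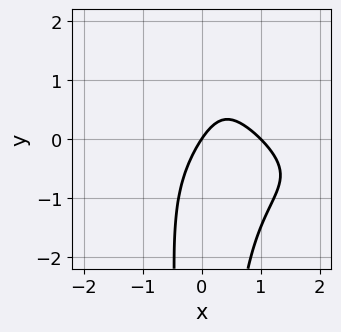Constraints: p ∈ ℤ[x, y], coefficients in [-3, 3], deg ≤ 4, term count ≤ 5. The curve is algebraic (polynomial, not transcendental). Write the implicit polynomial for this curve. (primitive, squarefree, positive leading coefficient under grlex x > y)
First, deg p = 4. A generic line meets the curve in up to 4 points.
Then, checking where it meets the axes: among the integer gridlines, it crosses the x-axis at x ∈ {0, 1}; one y-axis crossing is at y = 0.
Finally, together with the visible shape, these determine p as stated.

x^3*y + 2*x^2*y^2 + 3*x^2 - 3*x + 2*y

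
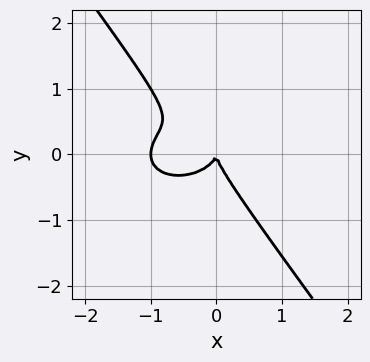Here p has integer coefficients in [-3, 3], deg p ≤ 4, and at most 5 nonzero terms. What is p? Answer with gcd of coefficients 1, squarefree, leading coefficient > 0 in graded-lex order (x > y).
Degree: a generic line meets the curve in up to 3 points, so deg p = 3.
Reading off the gridlines: among the integer gridlines, it crosses the x-axis at x ∈ {-1, 0}; one y-axis crossing is at y = 0.
These observations pin down the coefficients.

2*x^3 + 3*x*y^2 + 3*y^3 + 2*x^2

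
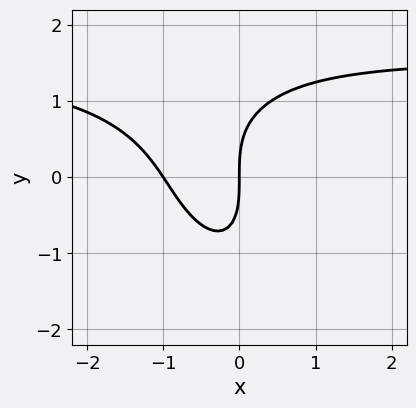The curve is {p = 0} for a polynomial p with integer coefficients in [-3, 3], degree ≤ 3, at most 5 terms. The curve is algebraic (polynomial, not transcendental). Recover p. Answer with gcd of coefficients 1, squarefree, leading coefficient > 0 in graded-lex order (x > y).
First, deg p = 3.
Then, reading off the gridlines: among the integer gridlines, it crosses the x-axis at x ∈ {-1, 0}; it meets the y-axis at y = 0 (among the integer gridlines).
Finally, together with the visible shape, these determine p as stated.

2*x^2*y + x*y^2 + y^3 - 3*x^2 - 3*x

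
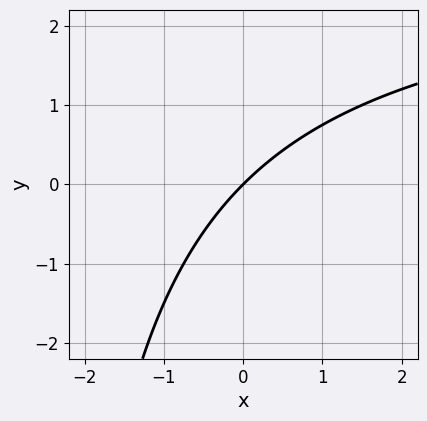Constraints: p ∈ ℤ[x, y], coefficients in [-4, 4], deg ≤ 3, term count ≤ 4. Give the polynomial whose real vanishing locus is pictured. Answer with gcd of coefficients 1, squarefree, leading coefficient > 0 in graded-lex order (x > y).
(a) deg p = 2.
(b) Against the integer gridlines: one y-axis crossing is at y = 0; one x-axis crossing is at x = 0.
(c) Together with the visible shape, these determine p as stated.

x*y - 3*x + 3*y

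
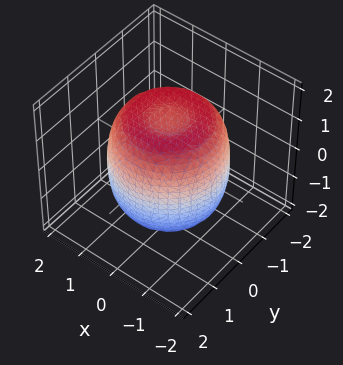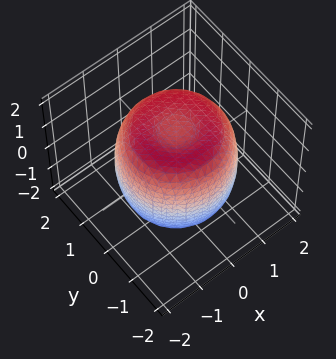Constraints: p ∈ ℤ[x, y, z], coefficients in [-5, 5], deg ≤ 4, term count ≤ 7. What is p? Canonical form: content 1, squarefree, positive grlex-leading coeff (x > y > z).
2*x^4 + 4*x^2*y^2 + 2*y^4 - 3*x^2 - 3*y^2 + 2*z^2 - 3

deg p = 4. No degree-3 surface has this shape.
Symmetry: every cross-section ⟂ z is a circle, so x, y appear only via x² + y².
Against the integer gridlines: a circular section at z = -1 has radius between 1 and 2.
Putting this together gives p.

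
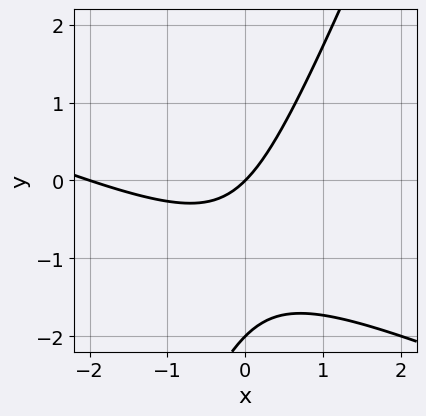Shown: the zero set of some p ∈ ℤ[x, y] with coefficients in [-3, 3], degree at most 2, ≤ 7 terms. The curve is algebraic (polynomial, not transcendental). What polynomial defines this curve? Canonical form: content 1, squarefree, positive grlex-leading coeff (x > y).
x^2 + 2*x*y - y^2 + 2*x - 2*y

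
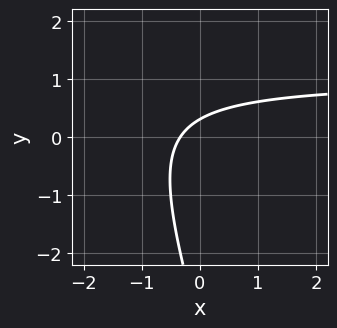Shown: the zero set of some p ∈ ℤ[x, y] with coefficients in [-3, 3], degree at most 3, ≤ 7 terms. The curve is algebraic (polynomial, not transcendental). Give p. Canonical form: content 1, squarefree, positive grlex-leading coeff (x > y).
(a) Degree: no degree-1 curve has this shape, so deg p = 2.
(b) The integer polynomial consistent with all of this is the stated p.

3*x*y + y^2 - 3*x + 3*y - 1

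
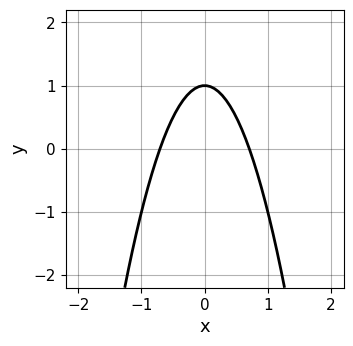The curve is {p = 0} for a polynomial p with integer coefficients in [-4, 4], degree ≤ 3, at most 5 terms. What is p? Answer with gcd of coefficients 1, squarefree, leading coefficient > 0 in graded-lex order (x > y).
1. The degree is 2 — no degree-1 curve has this shape.
2. Symmetries: the x ↦ −x reflection is a symmetry, so x appears only in even powers.
3. Reading off the gridlines: it crosses the y-axis at the gridline y = 1.
4. Putting this together gives p.

2*x^2 + y - 1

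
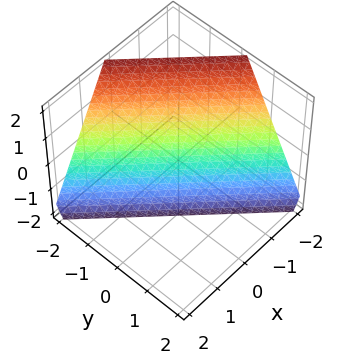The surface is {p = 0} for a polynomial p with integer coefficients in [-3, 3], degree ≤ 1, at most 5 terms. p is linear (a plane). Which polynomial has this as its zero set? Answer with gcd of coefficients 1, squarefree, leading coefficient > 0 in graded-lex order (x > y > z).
2*x + 2*y + z + 2

First, the degree is 1 — the surface is flat (a plane).
Then, against the integer gridlines: it meets the x-axis at x = -1 (among the integer gridlines); it crosses the z-axis at the gridline z = -2.
Finally, the integer polynomial consistent with all of this is the stated p. Check: (0, -1, 0) on the y-axis lies on the surface, and p(0, -1, 0) = 0. ✓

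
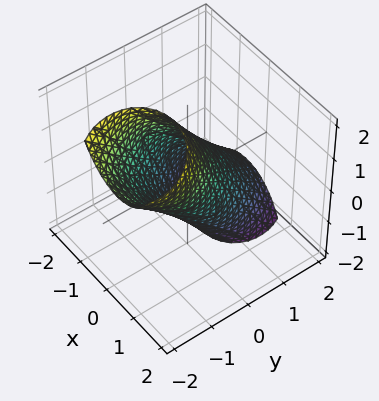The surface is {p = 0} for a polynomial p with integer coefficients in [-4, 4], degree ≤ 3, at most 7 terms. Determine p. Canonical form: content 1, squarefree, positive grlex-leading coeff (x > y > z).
2*x^2 + x*y + 2*y^2 + 3*y*z + z^2 - 2

First, deg p = 2. A generic line meets the surface in up to 2 points.
Then, against the integer gridlines: the y-axis gridline crossings are at y ∈ {-1, 1}; the x-axis gridline crossings are at x ∈ {-1, 1}.
Finally, solving for integer coefficients yields p as stated.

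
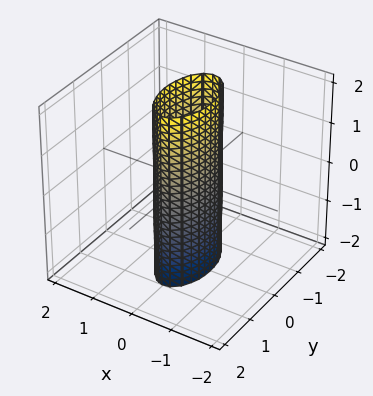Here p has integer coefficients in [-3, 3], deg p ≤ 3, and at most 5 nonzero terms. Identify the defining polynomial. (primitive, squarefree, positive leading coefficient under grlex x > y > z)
First, degree: constant cross-section along one axis; a quadric, so deg p = 2.
Then, symmetries: it's symmetric under y → −y, forcing even powers of y; the z ↦ −z reflection is a symmetry, so z appears only in even powers; it's symmetric under x → −x, forcing even powers of x.
Next, from the visible intercepts: it misses every integer gridline on the z-axis; the y-axis gridline crossings are at y ∈ {-1, 1}.
Finally, putting this together gives p.

3*x^2 + y^2 - 1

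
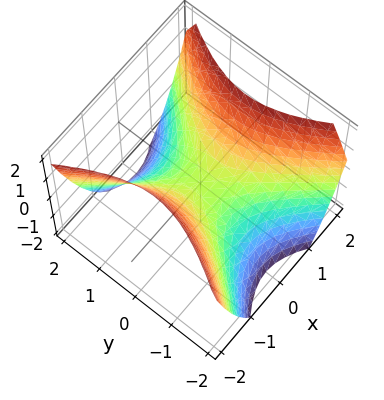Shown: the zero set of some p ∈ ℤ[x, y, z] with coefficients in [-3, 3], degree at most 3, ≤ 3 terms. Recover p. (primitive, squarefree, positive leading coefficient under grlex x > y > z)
3*x^2 - 2*y^2 - 3*z

(a) deg p = 2. A hyperbolic paraboloid; a quadric.
(b) Symmetries: mirror symmetry y ↦ −y ⇒ only even powers of y; it's symmetric under x → −x, forcing even powers of x.
(c) Checking where it meets the axes: it meets the z-axis at z = 0 (among the integer gridlines); it meets the y-axis at y = 0 (among the integer gridlines).
(d) Matching integer coefficients to the picture gives p.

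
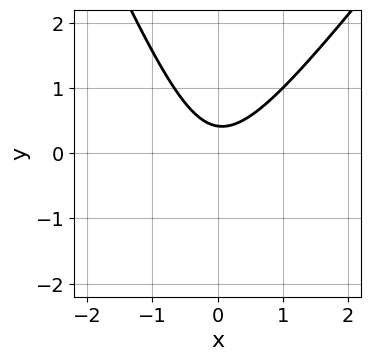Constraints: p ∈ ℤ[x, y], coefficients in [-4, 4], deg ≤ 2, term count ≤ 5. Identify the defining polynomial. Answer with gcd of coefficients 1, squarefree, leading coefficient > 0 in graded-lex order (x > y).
1. deg p = 2.
2. Observable constraints: the curve avoids every integer x-axis point in the box.
3. Assembling these constraints gives the stated polynomial.

3*x^2 - x*y - y^2 - 2*y + 1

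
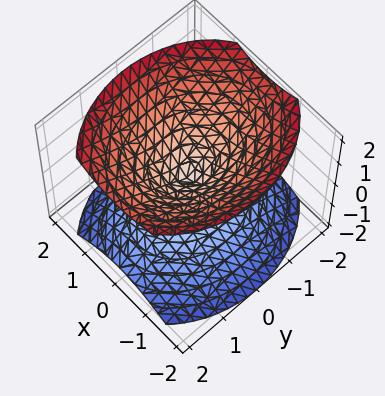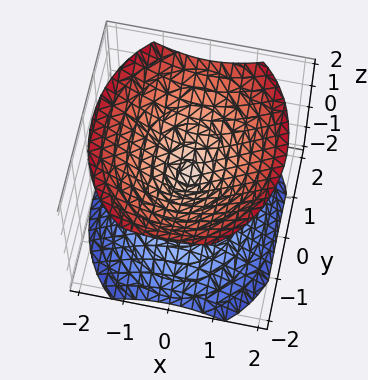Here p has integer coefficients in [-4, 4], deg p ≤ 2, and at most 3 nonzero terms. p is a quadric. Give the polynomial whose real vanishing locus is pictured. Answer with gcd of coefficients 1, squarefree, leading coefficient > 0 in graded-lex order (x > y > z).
3*x^2 + 2*y^2 - 3*z^2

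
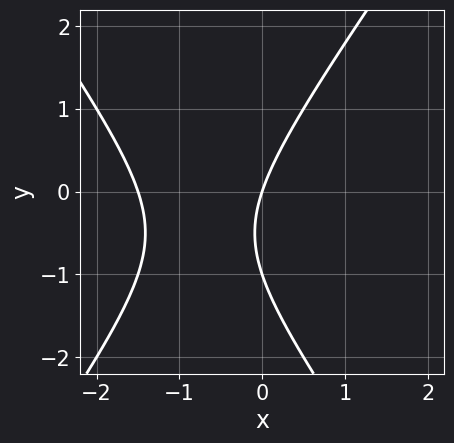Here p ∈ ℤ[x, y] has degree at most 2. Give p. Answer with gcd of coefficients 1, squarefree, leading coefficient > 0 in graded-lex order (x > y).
Degree: no degree-1 curve has this shape, so deg p = 2.
From the axis intercepts and sections: one x-axis crossing is at x = 0; the y-axis gridline crossings are at y ∈ {-1, 0}.
Assembling these constraints gives the stated polynomial.

2*x^2 - y^2 + 3*x - y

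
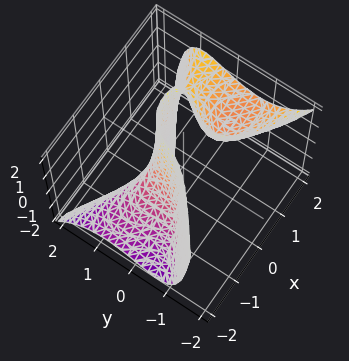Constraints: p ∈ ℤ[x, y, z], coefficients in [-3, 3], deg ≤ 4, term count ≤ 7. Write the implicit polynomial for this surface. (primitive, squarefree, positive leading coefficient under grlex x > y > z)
Degree: a generic line meets the surface in up to 3 points, so deg p = 3.
Against the integer gridlines: it meets the x-axis at x = -1 (among the integer gridlines); the surface avoids every integer z-axis point in the box.
Fitting integer coefficients to these (and the overall shape) gives p.

x^3 - 2*x^2*z + 2*x*y*z - 3*y^3 + 1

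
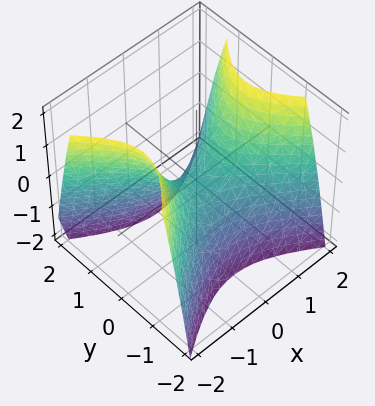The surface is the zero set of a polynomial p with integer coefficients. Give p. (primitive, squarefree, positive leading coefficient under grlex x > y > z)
Degree: a hyperbolic paraboloid; a quadric, so deg p = 2.
Symmetries: it's symmetric under x → −x, forcing even powers of x; mirror symmetry y ↦ −y ⇒ only even powers of y.
Checking where it meets the axes: it crosses the y-axis at the gridline y = 0; it meets the x-axis at x = 0 (among the integer gridlines); it meets the z-axis at z = 0 (among the integer gridlines).
These observations pin down the coefficients.

2*x^2 - 3*y^2 - 2*z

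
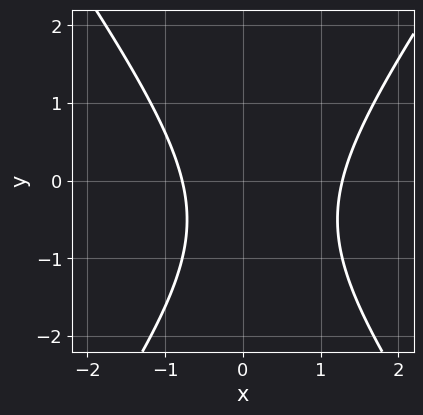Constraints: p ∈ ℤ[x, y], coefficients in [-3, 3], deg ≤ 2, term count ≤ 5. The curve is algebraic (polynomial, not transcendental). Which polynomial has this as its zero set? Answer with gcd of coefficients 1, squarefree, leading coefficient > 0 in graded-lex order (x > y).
First, the degree is 2 — a generic line meets the curve in up to 2 points.
Next, against the integer gridlines: no y-intercept at any integer in the box.
Finally, assembling these constraints gives the stated polynomial.

2*x^2 - y^2 - x - y - 2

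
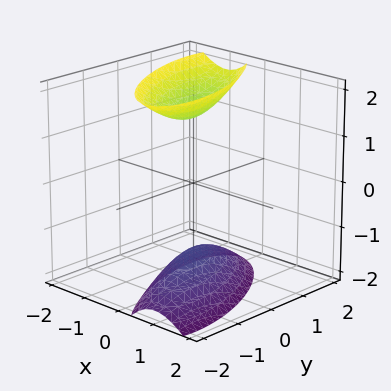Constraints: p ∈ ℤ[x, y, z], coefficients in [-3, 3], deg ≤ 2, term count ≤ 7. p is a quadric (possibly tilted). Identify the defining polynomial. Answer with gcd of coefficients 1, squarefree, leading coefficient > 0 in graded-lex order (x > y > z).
3*x^2 + 2*x*y + x*z + y^2 - z^2 + 2

First, there are 2 components. Treating them together as one polynomial.
Next, the degree is 2 — a generic line meets the surface in up to 2 points.
Then, checking where it meets the axes: no x-intercept at any integer in the box; it misses every integer gridline on the y-axis.
Finally, solving for integer coefficients yields p as stated.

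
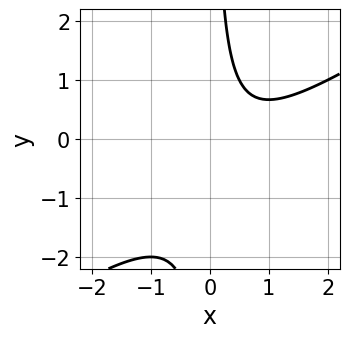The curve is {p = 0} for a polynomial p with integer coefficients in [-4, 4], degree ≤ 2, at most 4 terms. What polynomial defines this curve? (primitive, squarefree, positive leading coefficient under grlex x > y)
2*x^2 - 3*x*y - 2*x + 2

First, deg p = 2. No degree-1 curve has this shape.
Next, observable constraints: no x-intercept at any integer in the box; it misses every integer gridline on the y-axis.
Finally, the integer polynomial consistent with all of this is the stated p.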